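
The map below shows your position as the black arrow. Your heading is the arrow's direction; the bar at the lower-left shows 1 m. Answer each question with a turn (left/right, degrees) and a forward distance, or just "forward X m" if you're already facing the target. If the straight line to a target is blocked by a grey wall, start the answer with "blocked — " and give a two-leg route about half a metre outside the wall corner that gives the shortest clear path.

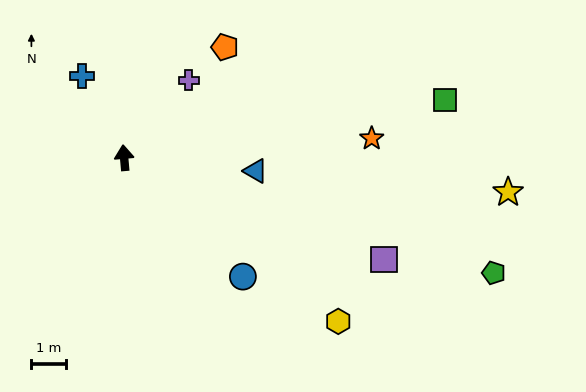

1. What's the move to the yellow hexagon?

turn right 132°, forward 7.7 m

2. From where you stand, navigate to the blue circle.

turn right 140°, forward 4.8 m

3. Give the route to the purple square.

turn right 116°, forward 8.0 m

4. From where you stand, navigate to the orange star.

turn right 91°, forward 7.1 m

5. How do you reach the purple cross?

turn right 45°, forward 2.9 m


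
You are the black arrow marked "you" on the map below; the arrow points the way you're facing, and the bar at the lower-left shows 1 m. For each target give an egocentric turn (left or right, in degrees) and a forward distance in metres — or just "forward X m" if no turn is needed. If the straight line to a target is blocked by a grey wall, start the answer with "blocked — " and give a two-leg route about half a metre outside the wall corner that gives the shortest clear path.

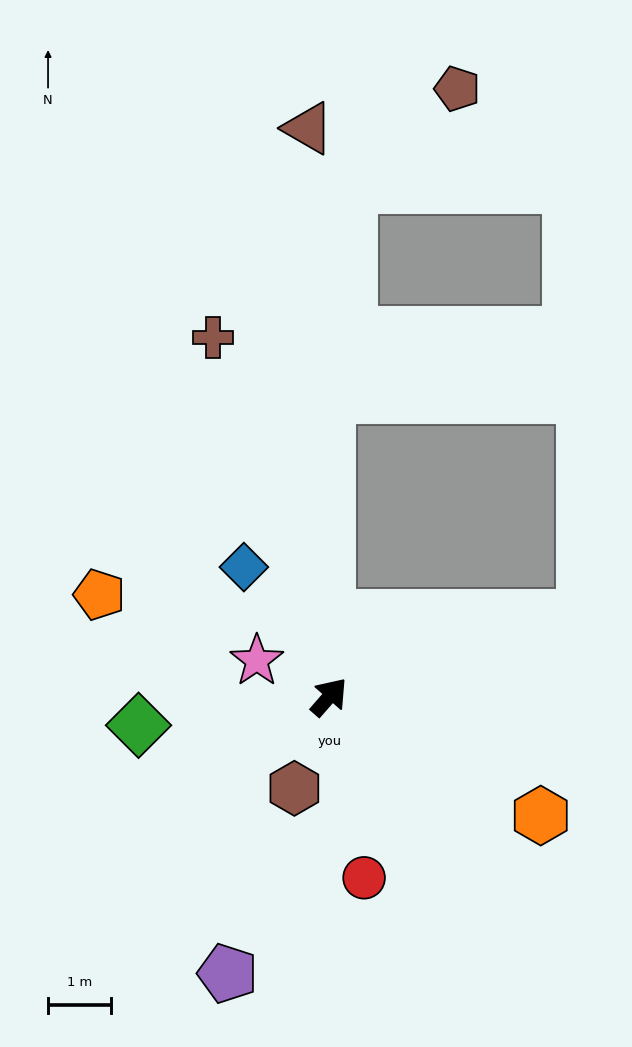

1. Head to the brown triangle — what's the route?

turn left 43°, forward 9.1 m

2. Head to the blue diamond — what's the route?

turn left 74°, forward 2.5 m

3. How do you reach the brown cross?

turn left 59°, forward 6.0 m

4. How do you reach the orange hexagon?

turn right 78°, forward 3.9 m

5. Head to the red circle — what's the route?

turn right 128°, forward 2.9 m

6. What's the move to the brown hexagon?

turn right 160°, forward 1.6 m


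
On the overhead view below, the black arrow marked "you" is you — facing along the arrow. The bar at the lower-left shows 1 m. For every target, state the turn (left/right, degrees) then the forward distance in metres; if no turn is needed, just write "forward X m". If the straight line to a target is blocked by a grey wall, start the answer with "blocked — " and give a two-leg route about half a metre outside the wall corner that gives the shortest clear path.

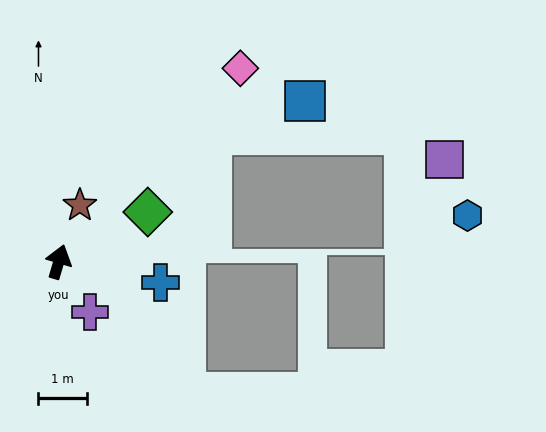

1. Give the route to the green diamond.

turn right 44°, forward 2.1 m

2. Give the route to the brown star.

turn right 4°, forward 1.2 m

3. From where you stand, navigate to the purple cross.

turn right 132°, forward 1.2 m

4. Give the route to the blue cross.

turn right 85°, forward 2.1 m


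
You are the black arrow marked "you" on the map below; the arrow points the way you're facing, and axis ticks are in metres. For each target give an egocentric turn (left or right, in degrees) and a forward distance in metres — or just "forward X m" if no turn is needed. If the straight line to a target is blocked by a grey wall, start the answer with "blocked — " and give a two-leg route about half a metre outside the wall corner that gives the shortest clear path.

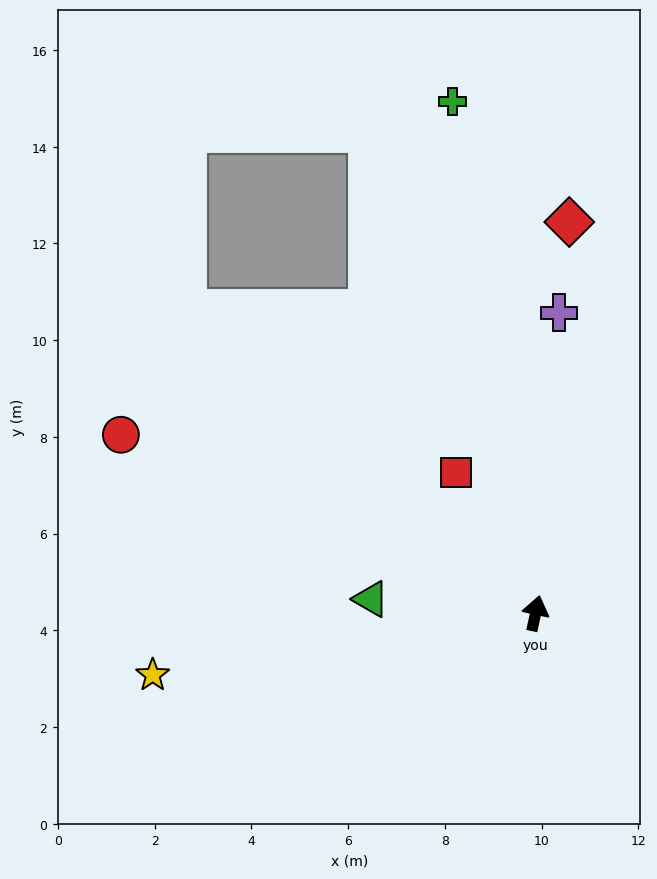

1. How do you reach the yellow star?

turn left 111°, forward 8.0 m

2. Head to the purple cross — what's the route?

turn left 8°, forward 6.2 m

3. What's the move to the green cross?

turn left 22°, forward 10.7 m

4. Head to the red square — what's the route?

turn left 42°, forward 3.3 m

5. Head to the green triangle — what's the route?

turn left 97°, forward 3.4 m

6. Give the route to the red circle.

turn left 79°, forward 9.3 m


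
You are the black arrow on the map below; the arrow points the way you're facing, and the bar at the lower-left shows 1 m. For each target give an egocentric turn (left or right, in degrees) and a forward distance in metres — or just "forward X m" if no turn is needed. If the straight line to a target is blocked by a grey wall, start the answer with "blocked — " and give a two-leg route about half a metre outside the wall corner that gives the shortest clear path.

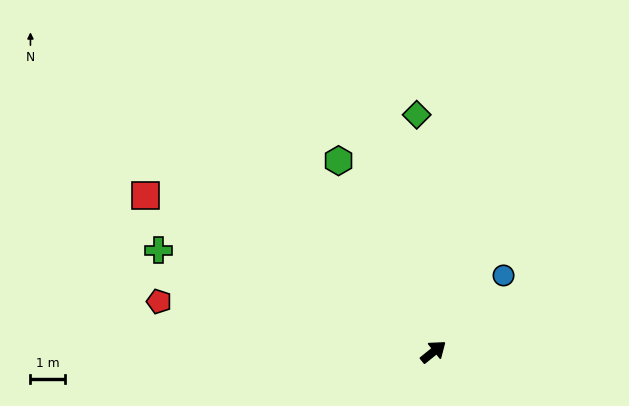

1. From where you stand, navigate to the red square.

turn left 113°, forward 9.5 m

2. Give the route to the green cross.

turn left 121°, forward 8.5 m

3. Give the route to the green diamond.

turn left 55°, forward 6.9 m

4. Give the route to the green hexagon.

turn left 77°, forward 6.2 m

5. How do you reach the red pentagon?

turn left 131°, forward 8.1 m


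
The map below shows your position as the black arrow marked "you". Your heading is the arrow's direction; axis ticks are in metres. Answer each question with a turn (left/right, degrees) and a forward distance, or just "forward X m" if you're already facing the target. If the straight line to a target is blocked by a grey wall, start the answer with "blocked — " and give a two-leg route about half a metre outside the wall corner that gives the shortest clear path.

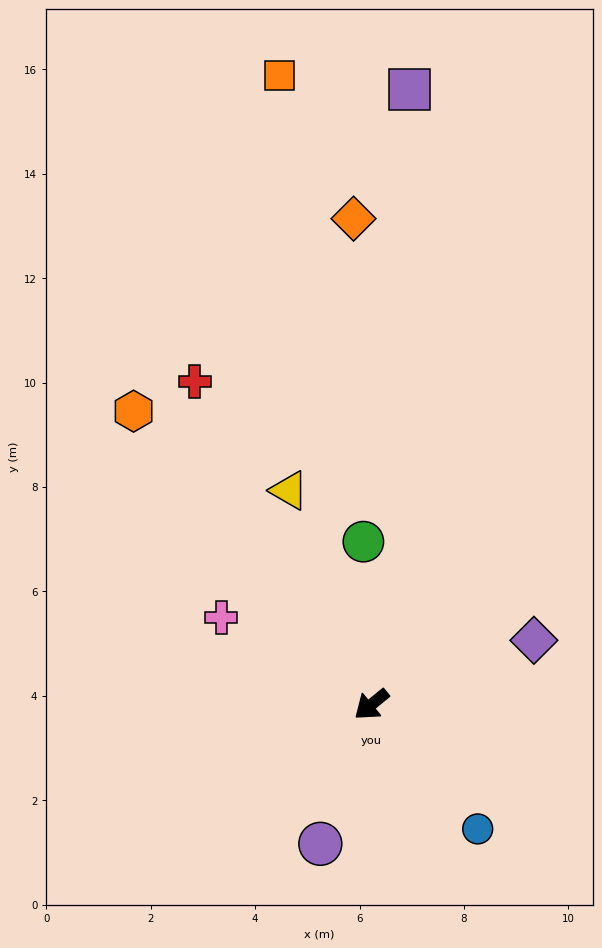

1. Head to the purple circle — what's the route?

turn left 31°, forward 2.8 m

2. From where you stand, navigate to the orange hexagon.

turn right 90°, forward 7.2 m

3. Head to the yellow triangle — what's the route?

turn right 108°, forward 4.4 m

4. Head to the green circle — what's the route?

turn right 127°, forward 3.1 m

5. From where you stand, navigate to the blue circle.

turn left 91°, forward 3.1 m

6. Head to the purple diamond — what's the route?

turn left 162°, forward 3.3 m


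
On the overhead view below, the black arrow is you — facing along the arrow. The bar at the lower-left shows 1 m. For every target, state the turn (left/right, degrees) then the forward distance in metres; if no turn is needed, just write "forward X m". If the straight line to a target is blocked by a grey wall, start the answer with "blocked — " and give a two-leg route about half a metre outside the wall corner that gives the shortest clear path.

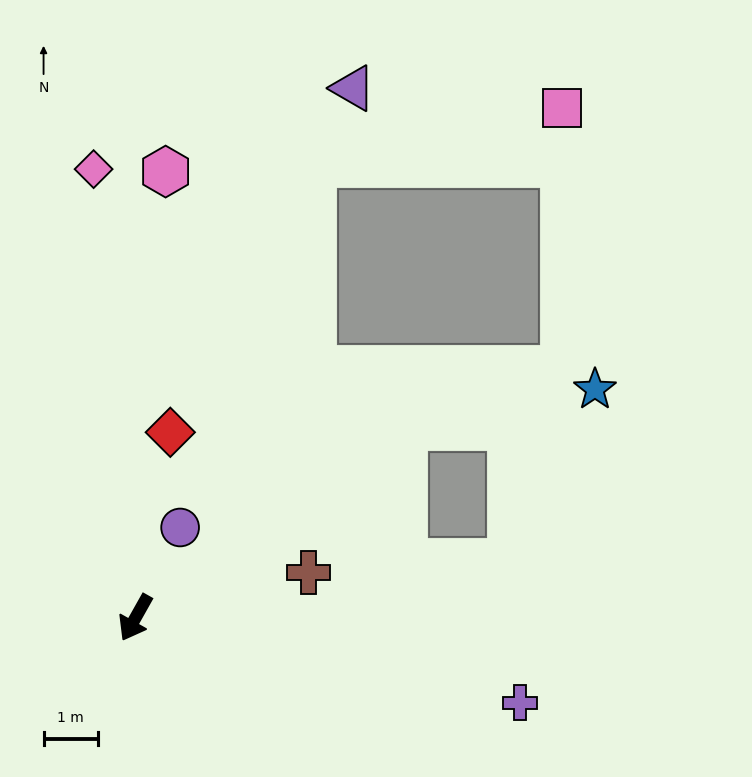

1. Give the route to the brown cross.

turn left 134°, forward 3.3 m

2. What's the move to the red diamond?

turn right 161°, forward 3.5 m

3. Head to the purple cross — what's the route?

turn left 107°, forward 7.3 m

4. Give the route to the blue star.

blocked — turn left 155°, forward 6.1 m, then turn right 24°, forward 3.6 m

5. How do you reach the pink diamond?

turn right 145°, forward 8.3 m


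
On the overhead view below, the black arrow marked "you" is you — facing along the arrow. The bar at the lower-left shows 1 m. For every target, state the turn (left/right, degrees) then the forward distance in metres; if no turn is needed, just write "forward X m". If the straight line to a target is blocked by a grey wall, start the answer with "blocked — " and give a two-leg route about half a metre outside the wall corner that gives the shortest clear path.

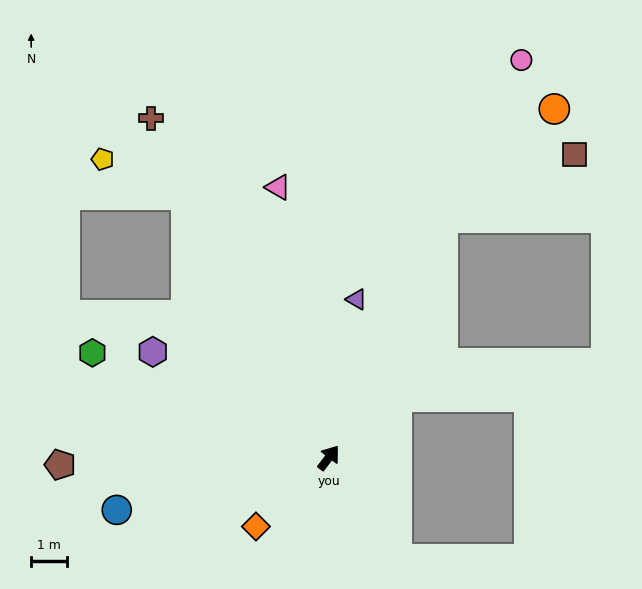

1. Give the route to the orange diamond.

turn left 171°, forward 2.8 m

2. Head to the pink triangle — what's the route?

turn left 48°, forward 7.8 m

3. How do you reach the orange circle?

blocked — turn left 12°, forward 7.5 m, then turn right 20°, forward 4.4 m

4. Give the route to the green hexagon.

turn left 103°, forward 7.3 m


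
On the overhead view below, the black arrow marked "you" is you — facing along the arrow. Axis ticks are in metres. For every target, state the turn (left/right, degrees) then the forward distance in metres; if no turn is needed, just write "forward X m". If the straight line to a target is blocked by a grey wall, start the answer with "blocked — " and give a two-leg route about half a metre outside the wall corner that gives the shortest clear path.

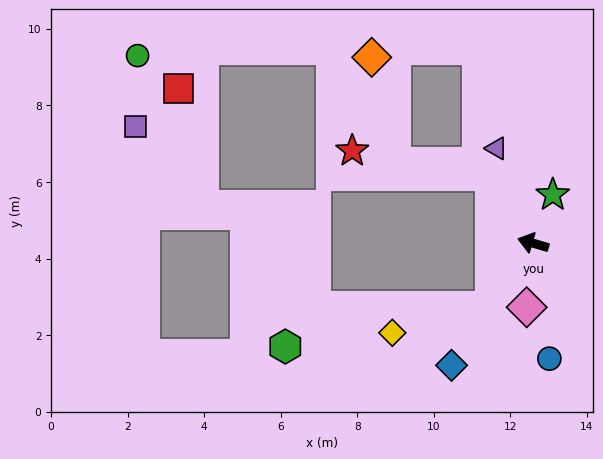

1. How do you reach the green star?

turn right 96°, forward 1.4 m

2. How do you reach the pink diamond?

turn left 100°, forward 1.7 m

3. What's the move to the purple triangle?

turn right 53°, forward 2.7 m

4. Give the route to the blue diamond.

turn left 72°, forward 3.8 m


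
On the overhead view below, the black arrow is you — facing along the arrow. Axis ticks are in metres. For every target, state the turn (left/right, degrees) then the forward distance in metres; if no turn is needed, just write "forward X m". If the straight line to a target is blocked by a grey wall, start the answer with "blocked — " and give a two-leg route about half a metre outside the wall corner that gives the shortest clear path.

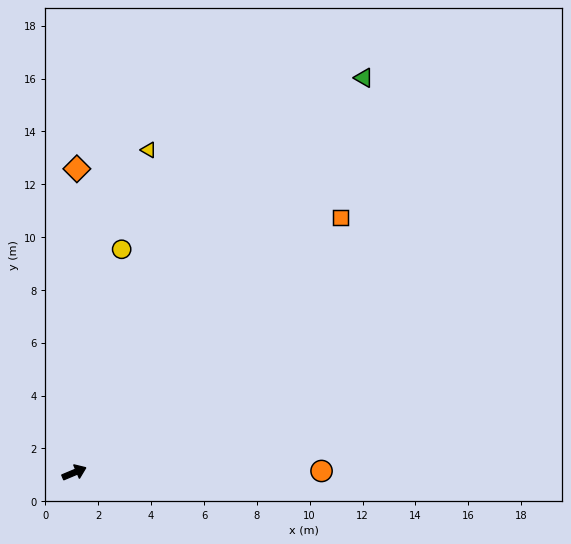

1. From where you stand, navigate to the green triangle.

turn left 31°, forward 18.5 m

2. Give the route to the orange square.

turn left 21°, forward 13.9 m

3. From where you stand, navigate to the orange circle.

turn right 22°, forward 9.4 m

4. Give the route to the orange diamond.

turn left 67°, forward 11.5 m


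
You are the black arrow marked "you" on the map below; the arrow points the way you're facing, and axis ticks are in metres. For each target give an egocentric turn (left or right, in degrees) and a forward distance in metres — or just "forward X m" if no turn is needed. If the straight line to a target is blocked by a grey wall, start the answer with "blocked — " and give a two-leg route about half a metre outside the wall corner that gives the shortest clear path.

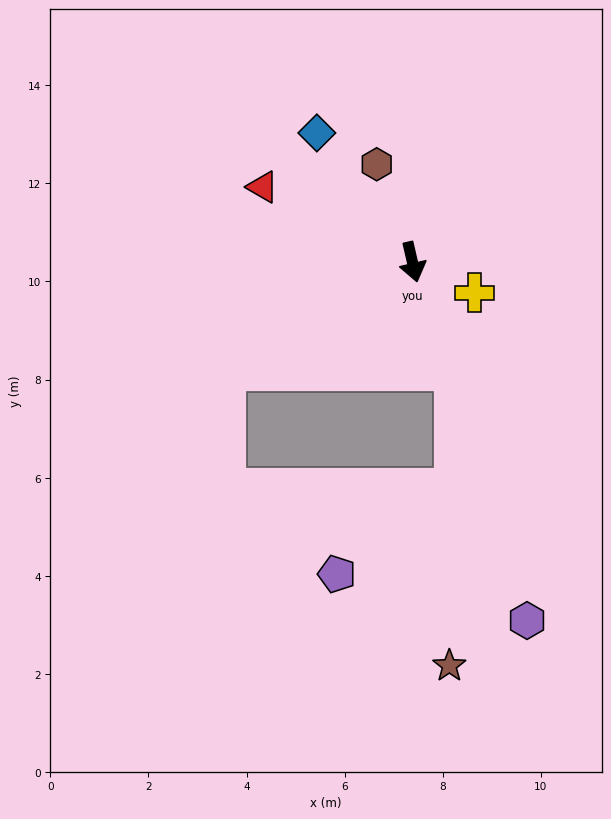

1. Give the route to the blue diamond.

turn right 157°, forward 3.3 m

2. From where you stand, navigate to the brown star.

blocked — turn left 9°, forward 2.4 m, then turn right 23°, forward 6.0 m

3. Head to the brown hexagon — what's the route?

turn right 173°, forward 2.1 m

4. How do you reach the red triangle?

turn right 130°, forward 3.4 m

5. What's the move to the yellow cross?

turn left 51°, forward 1.4 m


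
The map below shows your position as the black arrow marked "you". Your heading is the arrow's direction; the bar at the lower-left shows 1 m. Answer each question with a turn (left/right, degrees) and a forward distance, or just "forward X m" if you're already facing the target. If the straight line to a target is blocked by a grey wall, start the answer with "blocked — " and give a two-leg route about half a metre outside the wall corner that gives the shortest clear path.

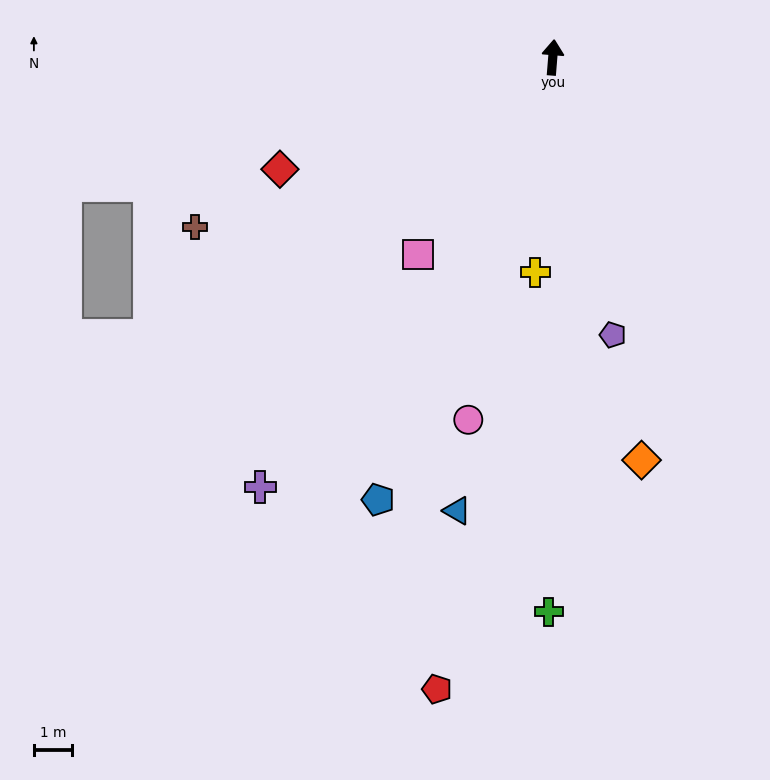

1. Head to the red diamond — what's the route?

turn left 117°, forward 7.7 m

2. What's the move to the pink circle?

turn left 171°, forward 9.7 m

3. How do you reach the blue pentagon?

turn left 163°, forward 12.4 m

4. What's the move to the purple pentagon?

turn right 163°, forward 7.4 m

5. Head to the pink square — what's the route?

turn left 150°, forward 6.2 m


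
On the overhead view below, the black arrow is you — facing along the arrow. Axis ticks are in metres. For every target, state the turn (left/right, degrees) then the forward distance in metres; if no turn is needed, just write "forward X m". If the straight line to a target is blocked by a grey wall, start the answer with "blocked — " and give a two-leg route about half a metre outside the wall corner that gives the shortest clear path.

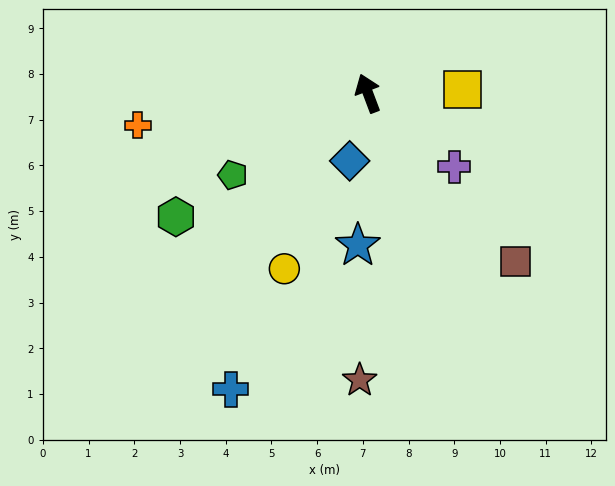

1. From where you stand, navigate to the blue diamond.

turn left 144°, forward 1.5 m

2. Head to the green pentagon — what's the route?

turn left 100°, forward 3.5 m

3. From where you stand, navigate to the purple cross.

turn right 151°, forward 2.5 m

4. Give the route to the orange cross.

turn left 77°, forward 5.1 m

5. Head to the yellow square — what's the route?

turn right 108°, forward 2.1 m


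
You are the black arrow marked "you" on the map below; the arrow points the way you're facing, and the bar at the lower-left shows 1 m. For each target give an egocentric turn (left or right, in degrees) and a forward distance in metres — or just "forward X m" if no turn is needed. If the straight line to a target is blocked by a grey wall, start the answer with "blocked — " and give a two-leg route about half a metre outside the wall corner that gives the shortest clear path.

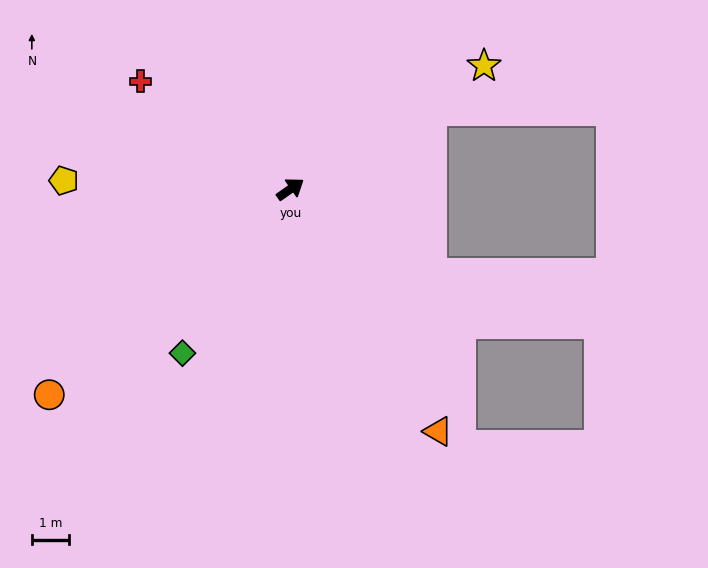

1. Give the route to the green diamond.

turn right 158°, forward 5.3 m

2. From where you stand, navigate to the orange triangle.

turn right 94°, forward 7.7 m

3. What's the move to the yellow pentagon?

turn left 143°, forward 6.2 m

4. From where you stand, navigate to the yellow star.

turn right 3°, forward 6.2 m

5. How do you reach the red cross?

turn left 109°, forward 5.0 m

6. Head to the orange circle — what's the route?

turn right 175°, forward 8.6 m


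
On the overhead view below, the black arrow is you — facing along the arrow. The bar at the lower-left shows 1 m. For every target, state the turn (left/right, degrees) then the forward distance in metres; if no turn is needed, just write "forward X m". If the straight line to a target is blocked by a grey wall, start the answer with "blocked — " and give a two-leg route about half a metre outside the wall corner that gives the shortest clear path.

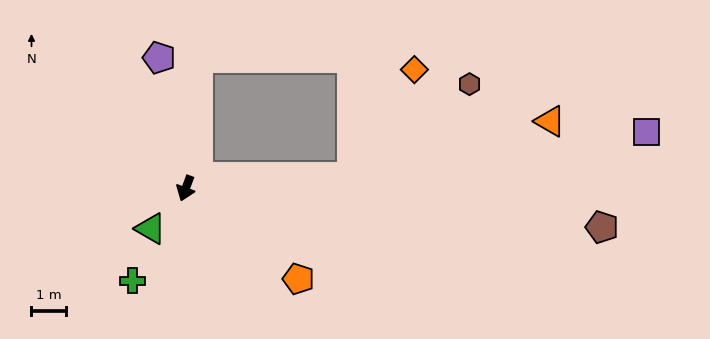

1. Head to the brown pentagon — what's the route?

turn left 105°, forward 12.0 m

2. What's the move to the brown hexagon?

blocked — turn left 114°, forward 4.8 m, then turn left 35°, forward 4.3 m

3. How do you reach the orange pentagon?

turn left 72°, forward 4.1 m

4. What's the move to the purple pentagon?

turn right 148°, forward 3.8 m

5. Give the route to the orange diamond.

blocked — turn left 114°, forward 4.8 m, then turn left 56°, forward 3.6 m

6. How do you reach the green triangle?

turn right 21°, forward 1.5 m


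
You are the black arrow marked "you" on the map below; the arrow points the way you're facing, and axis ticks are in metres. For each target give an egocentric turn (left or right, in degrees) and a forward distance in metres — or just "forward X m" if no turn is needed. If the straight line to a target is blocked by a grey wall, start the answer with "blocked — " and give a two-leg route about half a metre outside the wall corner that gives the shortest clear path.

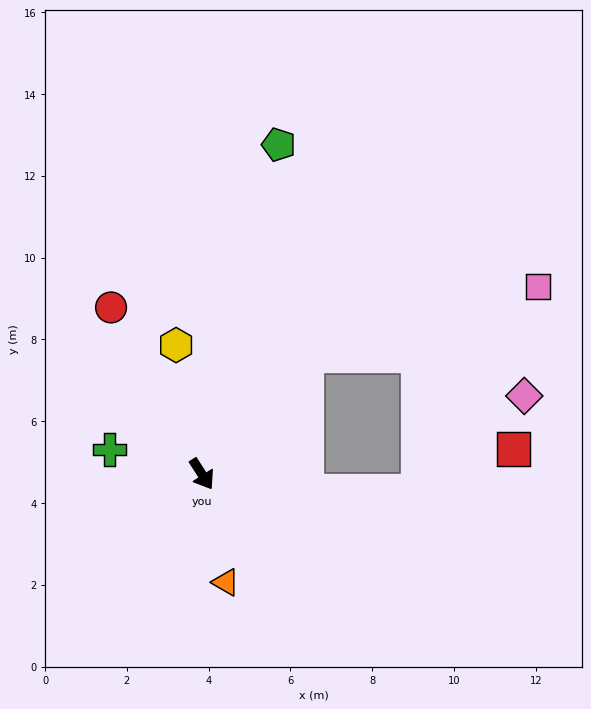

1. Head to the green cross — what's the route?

turn right 138°, forward 2.3 m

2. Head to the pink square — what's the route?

blocked — turn left 106°, forward 3.9 m, then turn right 32°, forward 5.9 m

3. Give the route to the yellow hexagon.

turn left 159°, forward 3.2 m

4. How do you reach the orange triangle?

turn right 20°, forward 2.7 m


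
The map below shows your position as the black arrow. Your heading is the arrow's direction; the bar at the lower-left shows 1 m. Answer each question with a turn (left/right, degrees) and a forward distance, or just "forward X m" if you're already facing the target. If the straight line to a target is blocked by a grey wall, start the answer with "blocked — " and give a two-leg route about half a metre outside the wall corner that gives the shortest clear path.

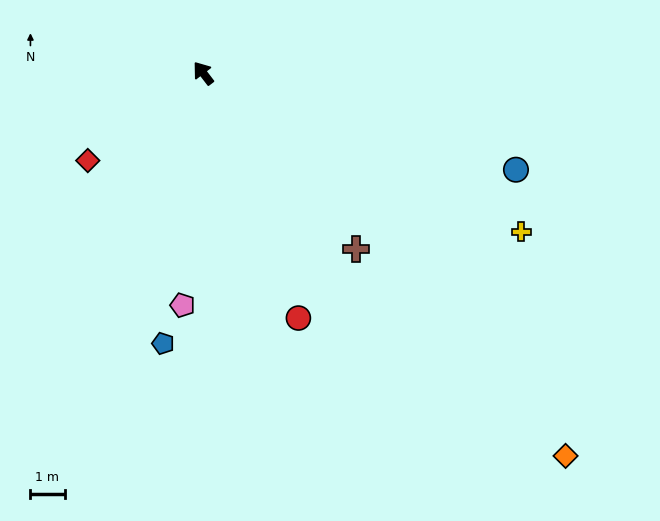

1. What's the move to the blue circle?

turn right 145°, forward 9.6 m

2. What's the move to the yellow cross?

turn right 154°, forward 10.4 m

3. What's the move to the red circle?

turn left 164°, forward 7.7 m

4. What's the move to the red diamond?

turn left 90°, forward 4.2 m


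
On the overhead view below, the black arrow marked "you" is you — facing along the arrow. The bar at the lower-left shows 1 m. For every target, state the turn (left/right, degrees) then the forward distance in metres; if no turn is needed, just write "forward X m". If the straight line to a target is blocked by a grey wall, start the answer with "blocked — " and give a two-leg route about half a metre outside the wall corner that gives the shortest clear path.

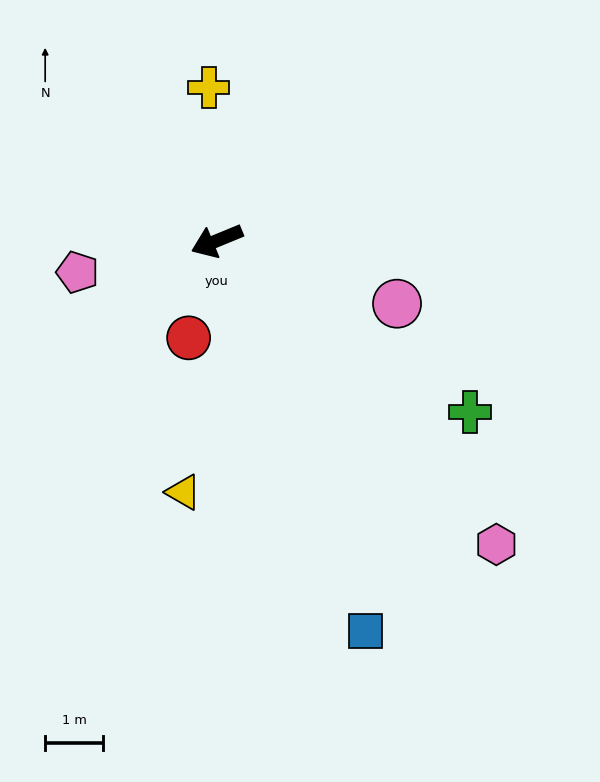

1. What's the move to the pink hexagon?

turn left 110°, forward 7.1 m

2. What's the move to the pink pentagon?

turn right 10°, forward 2.5 m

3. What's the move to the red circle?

turn left 51°, forward 1.7 m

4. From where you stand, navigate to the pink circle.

turn left 138°, forward 3.3 m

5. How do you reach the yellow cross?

turn right 109°, forward 2.6 m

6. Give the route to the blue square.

turn left 88°, forward 7.2 m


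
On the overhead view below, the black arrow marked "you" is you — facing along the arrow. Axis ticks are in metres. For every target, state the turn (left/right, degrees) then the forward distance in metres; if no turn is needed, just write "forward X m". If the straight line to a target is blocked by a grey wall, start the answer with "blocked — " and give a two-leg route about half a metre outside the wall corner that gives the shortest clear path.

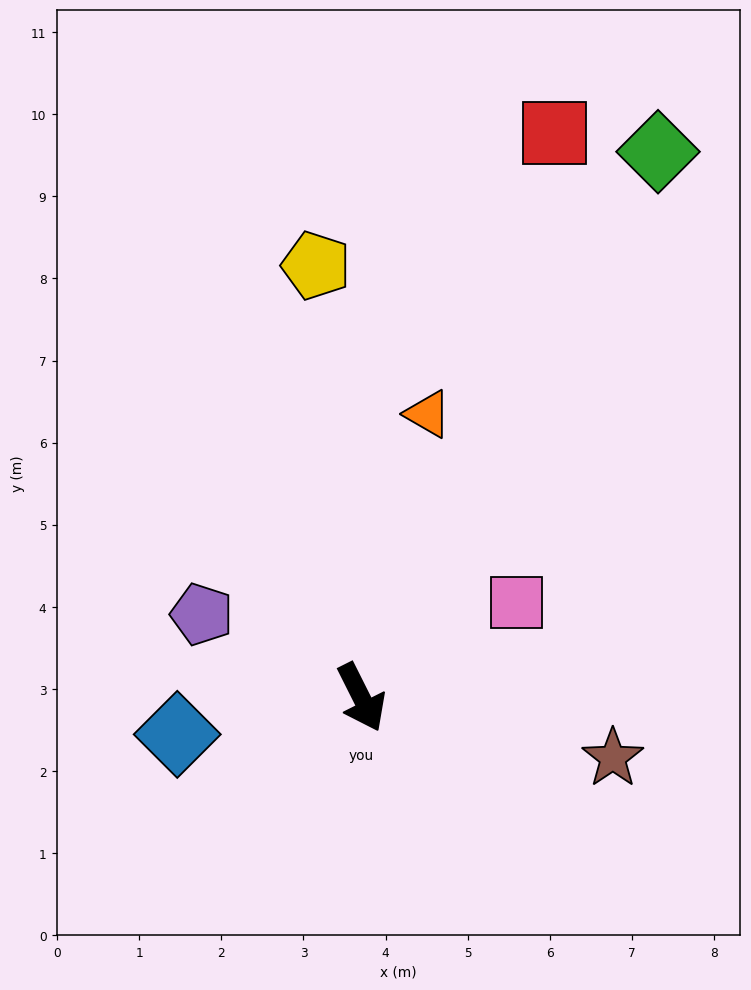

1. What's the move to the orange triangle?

turn left 140°, forward 3.5 m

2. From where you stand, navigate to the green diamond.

turn left 125°, forward 7.6 m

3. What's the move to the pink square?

turn left 95°, forward 2.2 m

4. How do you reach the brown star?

turn left 50°, forward 3.1 m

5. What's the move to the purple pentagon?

turn right 144°, forward 2.2 m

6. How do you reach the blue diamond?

turn right 105°, forward 2.3 m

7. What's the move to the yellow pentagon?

turn left 159°, forward 5.3 m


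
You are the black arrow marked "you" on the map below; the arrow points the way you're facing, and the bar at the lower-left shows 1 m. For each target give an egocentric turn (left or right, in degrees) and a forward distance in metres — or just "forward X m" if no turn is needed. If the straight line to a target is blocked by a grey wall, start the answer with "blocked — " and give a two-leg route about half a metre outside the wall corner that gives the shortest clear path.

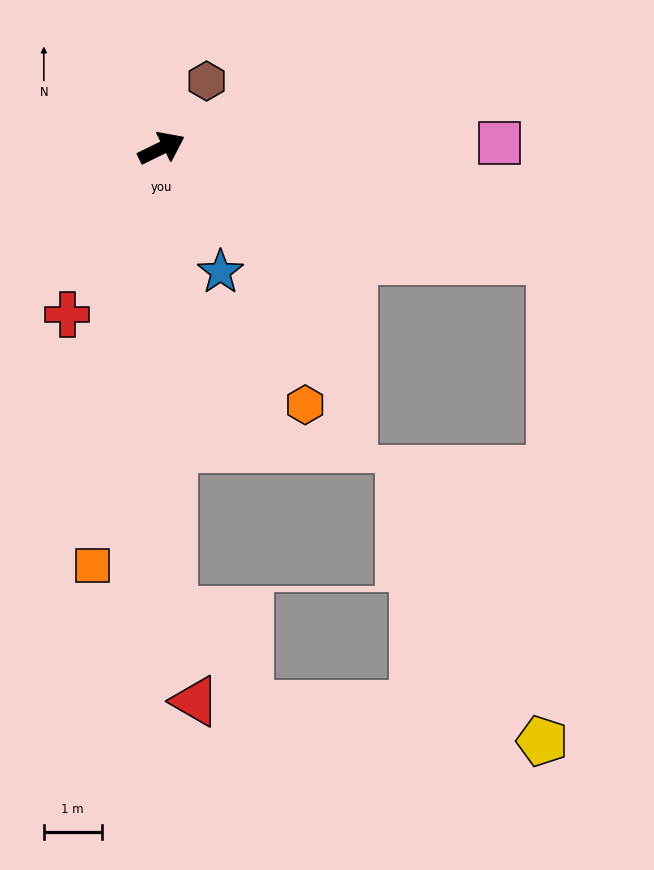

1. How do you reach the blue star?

turn right 91°, forward 2.4 m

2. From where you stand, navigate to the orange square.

turn right 125°, forward 7.3 m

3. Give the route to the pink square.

turn right 25°, forward 5.9 m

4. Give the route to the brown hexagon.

turn left 30°, forward 1.4 m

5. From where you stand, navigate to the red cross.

turn right 146°, forward 3.3 m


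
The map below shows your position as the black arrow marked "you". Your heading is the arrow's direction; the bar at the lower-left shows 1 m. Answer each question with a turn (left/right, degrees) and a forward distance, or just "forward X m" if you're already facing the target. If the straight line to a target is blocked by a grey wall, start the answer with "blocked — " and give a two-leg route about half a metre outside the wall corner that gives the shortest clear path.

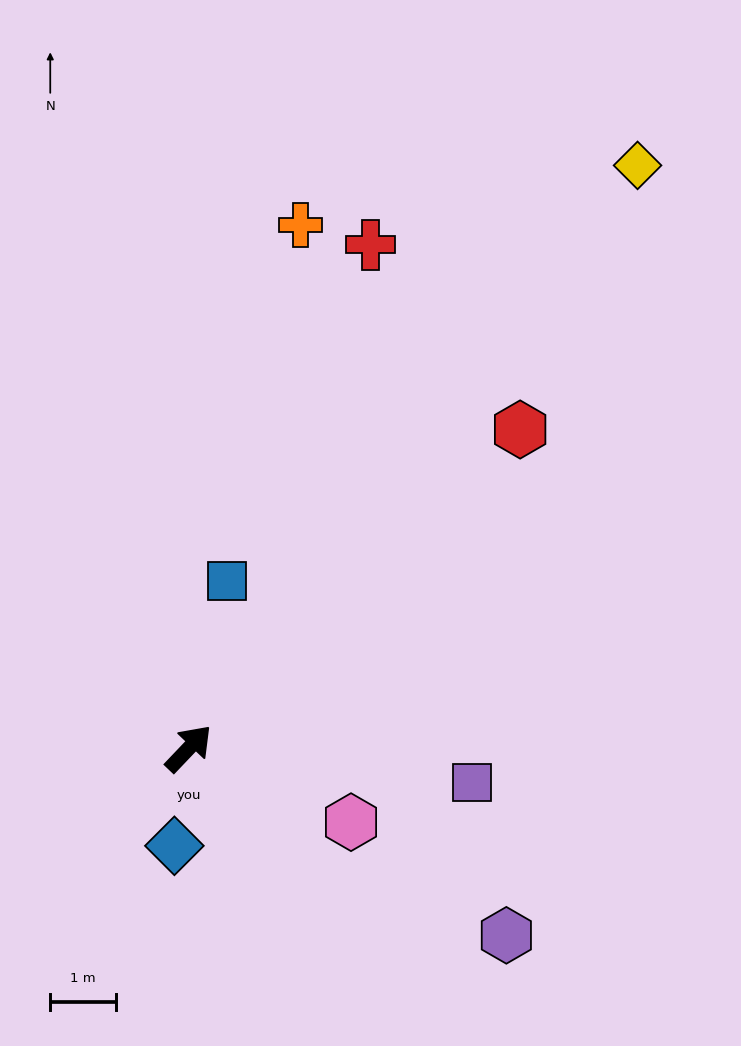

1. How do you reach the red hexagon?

turn right 3°, forward 7.0 m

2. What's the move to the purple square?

turn right 53°, forward 4.3 m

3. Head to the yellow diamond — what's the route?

turn left 6°, forward 11.1 m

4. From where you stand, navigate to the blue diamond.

turn right 145°, forward 1.5 m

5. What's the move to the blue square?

turn left 31°, forward 2.6 m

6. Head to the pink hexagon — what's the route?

turn right 71°, forward 2.7 m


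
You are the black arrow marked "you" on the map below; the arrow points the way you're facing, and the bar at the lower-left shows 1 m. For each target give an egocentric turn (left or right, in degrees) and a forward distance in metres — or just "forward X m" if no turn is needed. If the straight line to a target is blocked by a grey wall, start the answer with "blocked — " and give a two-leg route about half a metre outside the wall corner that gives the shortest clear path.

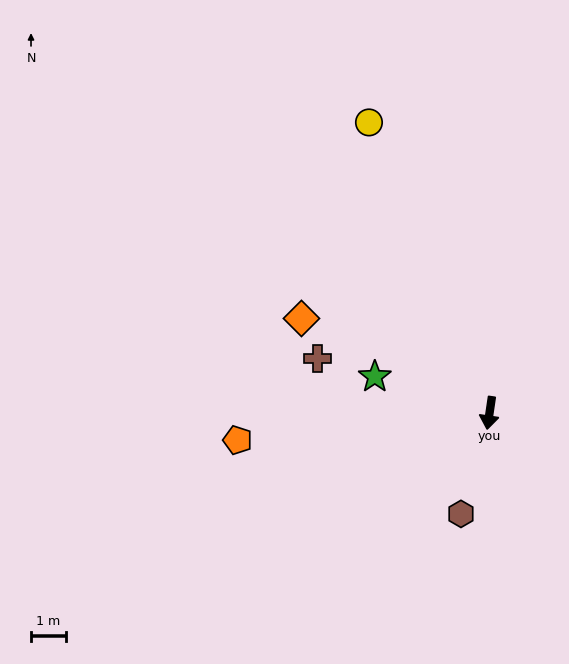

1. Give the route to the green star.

turn right 99°, forward 3.5 m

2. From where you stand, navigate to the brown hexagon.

turn right 7°, forward 3.0 m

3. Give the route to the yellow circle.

turn right 149°, forward 9.0 m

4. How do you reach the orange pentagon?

turn right 75°, forward 7.3 m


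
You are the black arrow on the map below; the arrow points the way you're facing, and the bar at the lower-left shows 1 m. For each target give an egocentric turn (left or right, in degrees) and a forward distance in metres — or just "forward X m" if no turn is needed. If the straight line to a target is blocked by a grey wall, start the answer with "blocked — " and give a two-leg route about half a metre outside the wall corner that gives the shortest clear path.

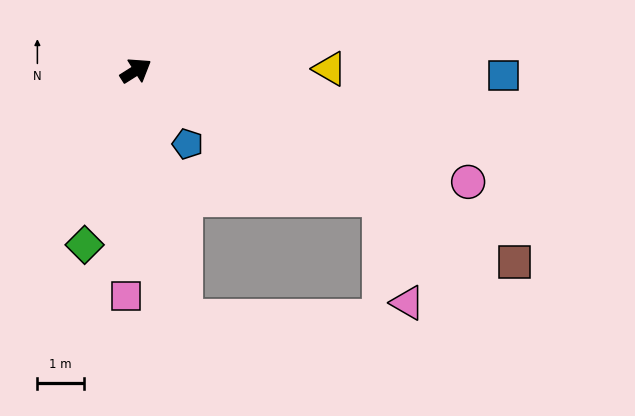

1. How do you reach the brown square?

turn right 59°, forward 9.1 m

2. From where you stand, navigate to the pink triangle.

blocked — turn right 59°, forward 5.9 m, then turn right 50°, forward 2.3 m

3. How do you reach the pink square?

turn right 125°, forward 4.8 m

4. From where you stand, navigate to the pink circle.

turn right 51°, forward 7.5 m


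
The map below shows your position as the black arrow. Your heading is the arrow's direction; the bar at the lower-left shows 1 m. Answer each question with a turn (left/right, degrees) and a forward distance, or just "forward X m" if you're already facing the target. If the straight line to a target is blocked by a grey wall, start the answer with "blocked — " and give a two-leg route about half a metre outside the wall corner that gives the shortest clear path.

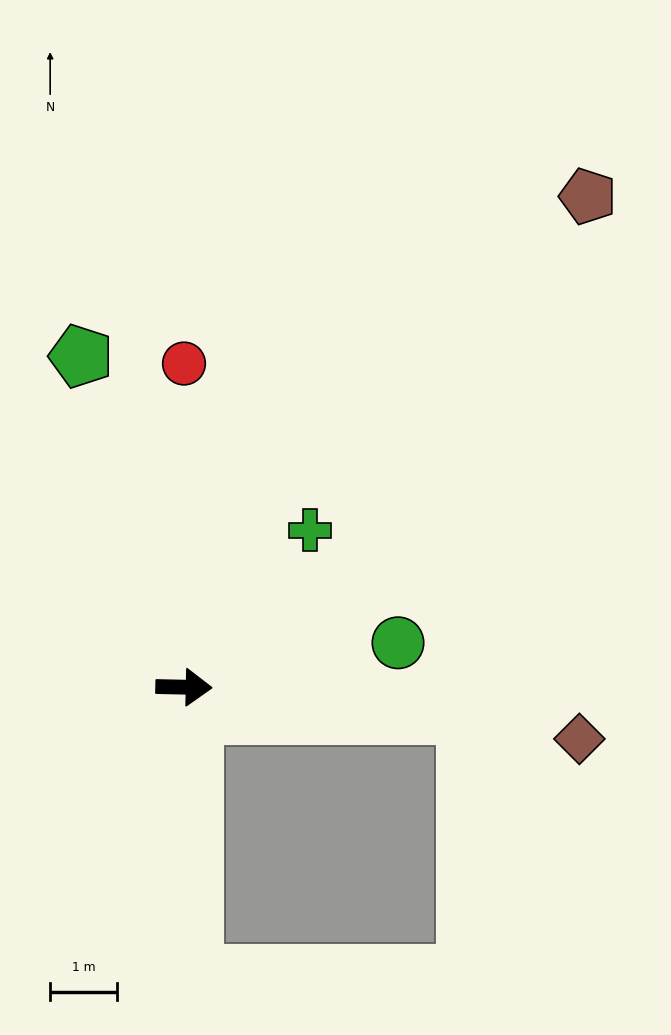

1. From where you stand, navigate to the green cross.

turn left 52°, forward 3.0 m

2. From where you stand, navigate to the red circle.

turn left 91°, forward 4.8 m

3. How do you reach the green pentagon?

turn left 109°, forward 5.2 m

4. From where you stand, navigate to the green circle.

turn left 13°, forward 3.3 m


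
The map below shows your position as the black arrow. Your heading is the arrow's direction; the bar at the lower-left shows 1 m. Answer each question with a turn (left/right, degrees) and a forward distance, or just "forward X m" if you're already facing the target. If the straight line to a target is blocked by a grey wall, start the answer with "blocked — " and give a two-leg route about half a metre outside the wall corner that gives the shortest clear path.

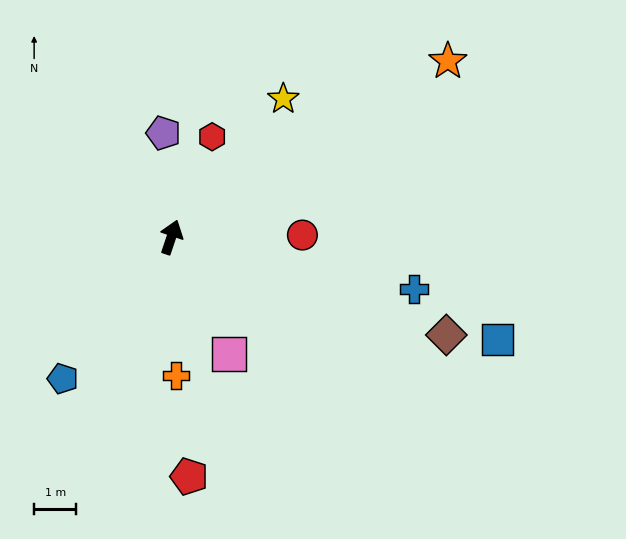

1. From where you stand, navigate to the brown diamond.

turn right 91°, forward 6.9 m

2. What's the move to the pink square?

turn right 135°, forward 3.1 m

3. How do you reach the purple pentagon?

turn left 23°, forward 2.5 m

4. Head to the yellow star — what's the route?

turn right 20°, forward 4.2 m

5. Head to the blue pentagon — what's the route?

turn left 161°, forward 4.2 m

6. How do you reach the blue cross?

turn right 83°, forward 5.9 m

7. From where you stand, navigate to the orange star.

turn right 39°, forward 7.8 m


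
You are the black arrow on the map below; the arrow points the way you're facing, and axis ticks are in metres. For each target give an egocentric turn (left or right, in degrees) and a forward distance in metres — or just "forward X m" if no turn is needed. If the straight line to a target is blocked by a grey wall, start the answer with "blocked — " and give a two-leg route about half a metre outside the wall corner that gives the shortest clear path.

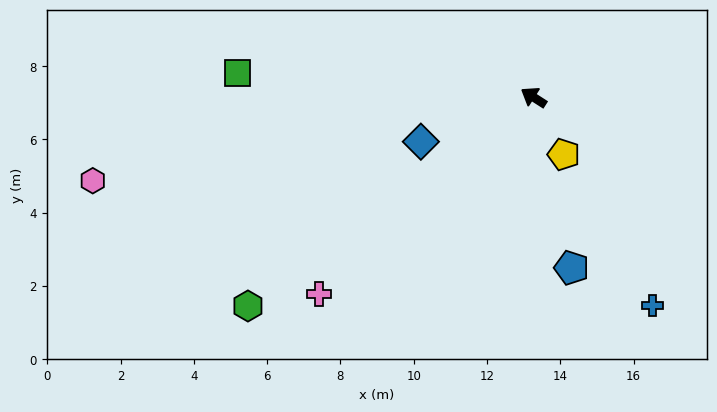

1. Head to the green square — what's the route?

turn left 28°, forward 8.1 m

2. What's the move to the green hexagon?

turn left 69°, forward 9.7 m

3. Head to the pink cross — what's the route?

turn left 75°, forward 7.9 m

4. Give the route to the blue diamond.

turn left 54°, forward 3.3 m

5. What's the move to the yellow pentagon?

turn left 150°, forward 1.8 m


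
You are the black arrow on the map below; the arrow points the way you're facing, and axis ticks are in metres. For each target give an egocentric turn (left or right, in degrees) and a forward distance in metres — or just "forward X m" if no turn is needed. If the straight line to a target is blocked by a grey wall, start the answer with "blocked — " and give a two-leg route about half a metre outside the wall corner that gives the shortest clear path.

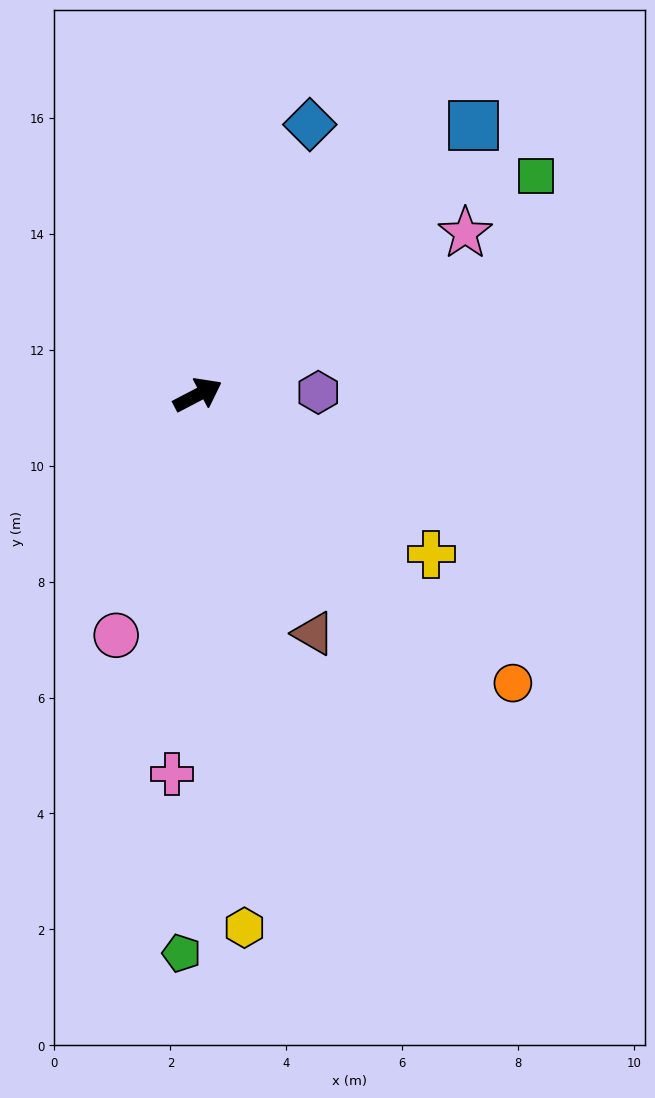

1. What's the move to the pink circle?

turn right 136°, forward 4.4 m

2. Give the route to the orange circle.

turn right 70°, forward 7.4 m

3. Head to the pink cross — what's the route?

turn right 121°, forward 6.6 m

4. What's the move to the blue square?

turn left 17°, forward 6.6 m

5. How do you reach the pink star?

turn left 4°, forward 5.4 m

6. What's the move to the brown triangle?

turn right 92°, forward 4.6 m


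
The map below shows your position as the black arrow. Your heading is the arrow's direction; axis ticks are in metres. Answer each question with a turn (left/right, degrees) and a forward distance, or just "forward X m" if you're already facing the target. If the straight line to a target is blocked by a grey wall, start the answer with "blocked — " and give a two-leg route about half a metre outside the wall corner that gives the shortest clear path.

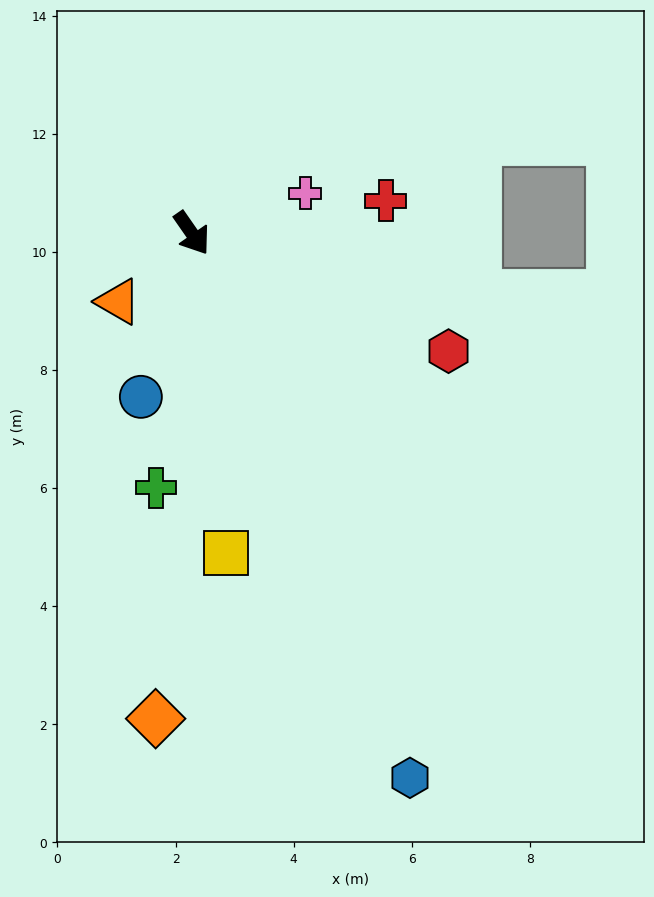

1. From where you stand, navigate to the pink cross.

turn left 75°, forward 2.0 m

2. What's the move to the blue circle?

turn right 52°, forward 2.9 m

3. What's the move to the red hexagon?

turn left 31°, forward 4.8 m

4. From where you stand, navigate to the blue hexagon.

turn right 13°, forward 9.9 m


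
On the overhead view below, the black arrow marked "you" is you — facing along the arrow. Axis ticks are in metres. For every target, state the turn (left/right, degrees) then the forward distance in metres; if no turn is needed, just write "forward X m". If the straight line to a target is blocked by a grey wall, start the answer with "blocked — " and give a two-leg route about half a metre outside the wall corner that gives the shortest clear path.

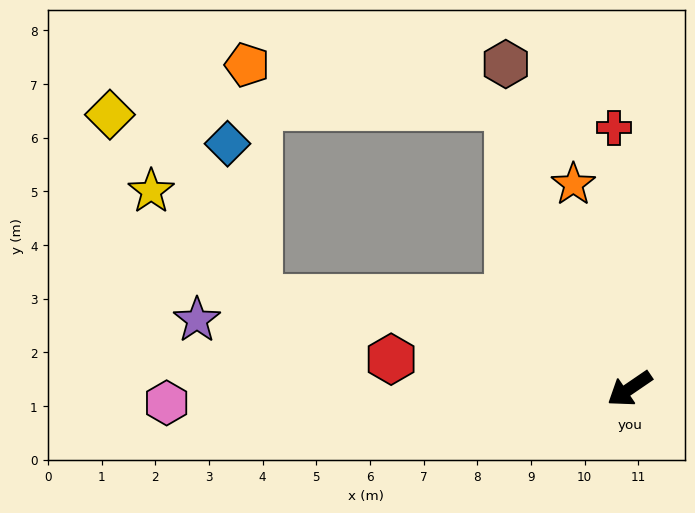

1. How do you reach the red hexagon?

turn right 41°, forward 4.5 m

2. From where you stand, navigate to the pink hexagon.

turn right 33°, forward 8.6 m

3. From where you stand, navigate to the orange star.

turn right 109°, forward 4.0 m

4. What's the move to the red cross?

turn right 121°, forward 4.9 m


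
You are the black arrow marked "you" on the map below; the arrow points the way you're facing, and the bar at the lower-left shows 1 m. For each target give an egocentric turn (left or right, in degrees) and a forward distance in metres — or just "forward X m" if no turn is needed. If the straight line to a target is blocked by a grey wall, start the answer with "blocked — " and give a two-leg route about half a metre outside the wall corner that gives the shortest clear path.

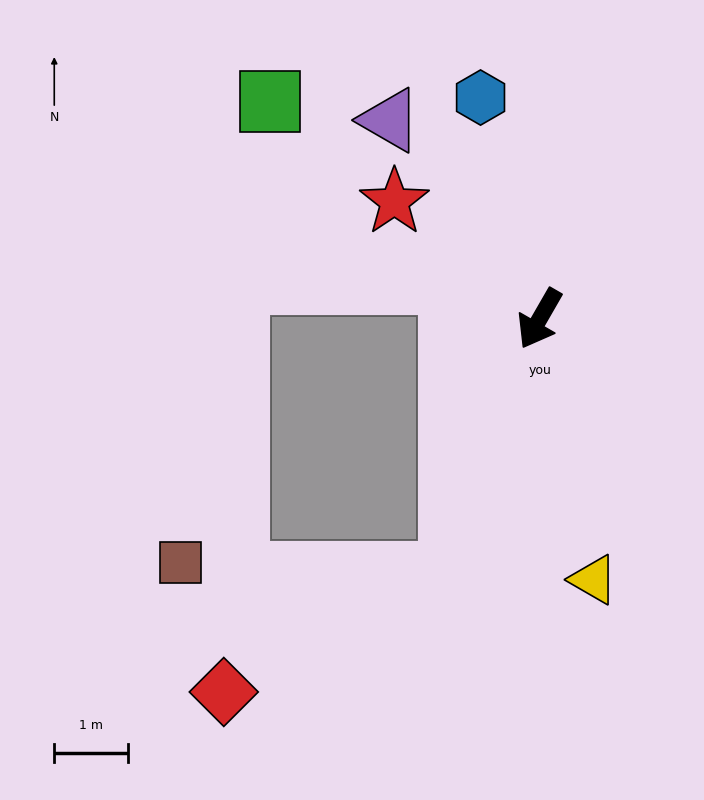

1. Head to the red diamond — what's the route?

blocked — turn left 11°, forward 3.7 m, then turn right 43°, forward 3.5 m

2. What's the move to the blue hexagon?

turn right 135°, forward 3.1 m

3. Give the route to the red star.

turn right 99°, forward 2.5 m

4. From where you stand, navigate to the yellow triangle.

turn left 42°, forward 3.6 m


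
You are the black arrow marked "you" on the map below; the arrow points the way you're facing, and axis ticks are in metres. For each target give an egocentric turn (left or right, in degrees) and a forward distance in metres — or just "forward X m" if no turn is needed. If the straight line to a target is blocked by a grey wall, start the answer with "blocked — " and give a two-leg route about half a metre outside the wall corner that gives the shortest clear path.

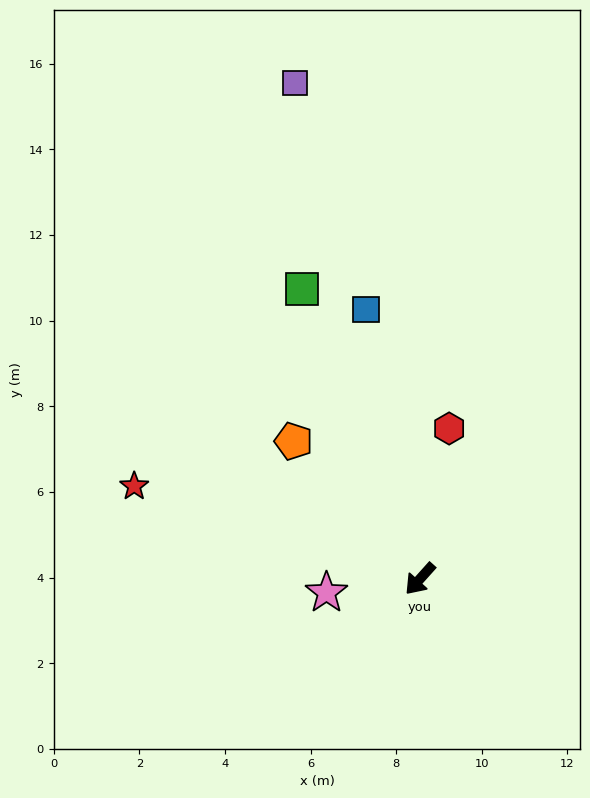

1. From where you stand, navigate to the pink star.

turn right 40°, forward 2.2 m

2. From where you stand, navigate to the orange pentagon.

turn right 96°, forward 4.4 m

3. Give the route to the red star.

turn right 66°, forward 7.0 m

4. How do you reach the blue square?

turn right 127°, forward 6.4 m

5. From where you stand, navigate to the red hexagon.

turn right 149°, forward 3.6 m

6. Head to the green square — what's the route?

turn right 116°, forward 7.3 m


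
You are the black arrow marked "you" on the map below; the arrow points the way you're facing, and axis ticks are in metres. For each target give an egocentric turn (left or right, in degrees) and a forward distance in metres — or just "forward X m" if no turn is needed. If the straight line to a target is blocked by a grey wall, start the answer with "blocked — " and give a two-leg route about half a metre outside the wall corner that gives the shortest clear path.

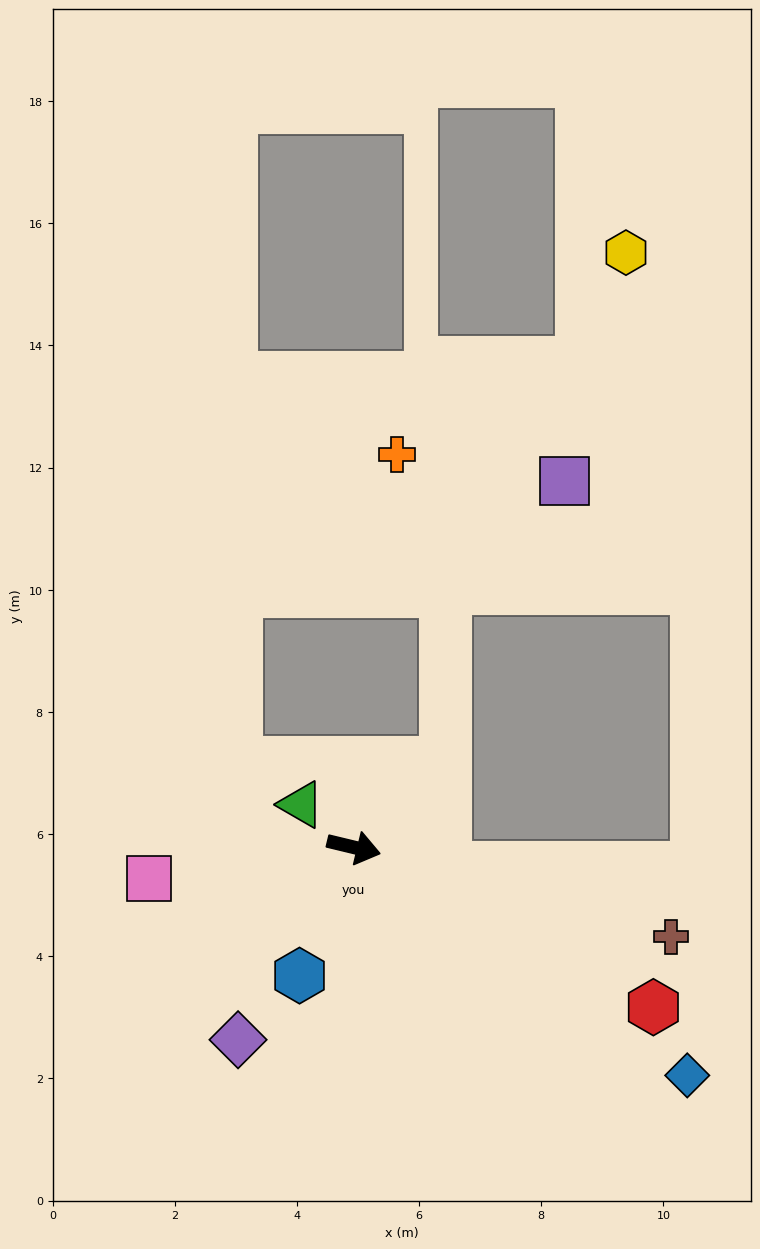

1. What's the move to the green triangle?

turn left 155°, forward 1.1 m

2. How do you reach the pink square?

turn right 158°, forward 3.4 m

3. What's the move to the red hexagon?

turn right 15°, forward 5.6 m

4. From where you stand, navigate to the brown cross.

turn right 2°, forward 5.4 m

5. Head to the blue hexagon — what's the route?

turn right 99°, forward 2.3 m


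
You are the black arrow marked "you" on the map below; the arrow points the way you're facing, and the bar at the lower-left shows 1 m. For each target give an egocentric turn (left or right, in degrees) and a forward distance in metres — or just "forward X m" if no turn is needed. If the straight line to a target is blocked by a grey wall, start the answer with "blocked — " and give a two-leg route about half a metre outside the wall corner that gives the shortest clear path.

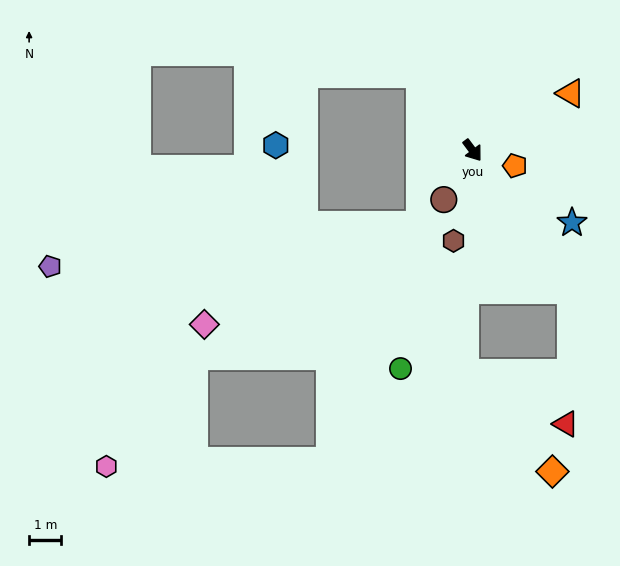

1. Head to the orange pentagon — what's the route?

turn left 33°, forward 1.4 m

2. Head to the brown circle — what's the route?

turn right 67°, forward 1.8 m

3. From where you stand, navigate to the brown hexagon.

turn right 49°, forward 2.9 m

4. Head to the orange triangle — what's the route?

turn left 83°, forward 3.5 m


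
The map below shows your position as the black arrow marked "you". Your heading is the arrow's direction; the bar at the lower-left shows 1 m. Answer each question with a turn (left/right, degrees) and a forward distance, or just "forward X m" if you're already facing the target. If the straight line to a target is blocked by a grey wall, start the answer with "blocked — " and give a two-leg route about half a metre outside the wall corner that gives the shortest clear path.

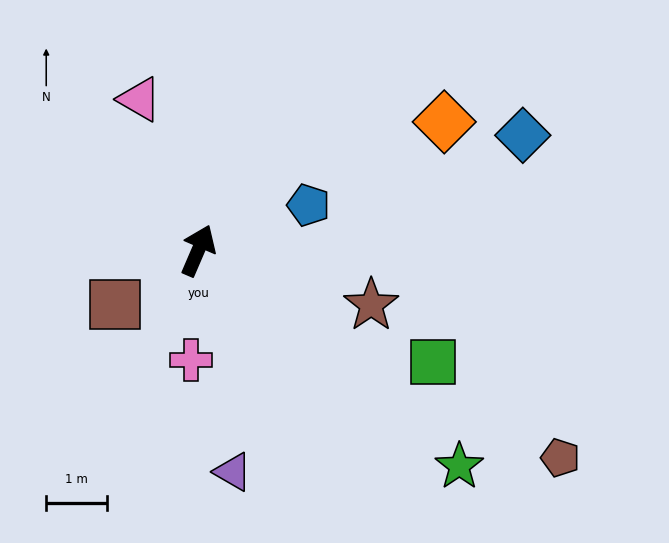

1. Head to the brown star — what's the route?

turn right 84°, forward 3.0 m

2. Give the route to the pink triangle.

turn left 44°, forward 2.6 m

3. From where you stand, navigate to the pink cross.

turn right 161°, forward 1.8 m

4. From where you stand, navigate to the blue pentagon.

turn right 44°, forward 1.9 m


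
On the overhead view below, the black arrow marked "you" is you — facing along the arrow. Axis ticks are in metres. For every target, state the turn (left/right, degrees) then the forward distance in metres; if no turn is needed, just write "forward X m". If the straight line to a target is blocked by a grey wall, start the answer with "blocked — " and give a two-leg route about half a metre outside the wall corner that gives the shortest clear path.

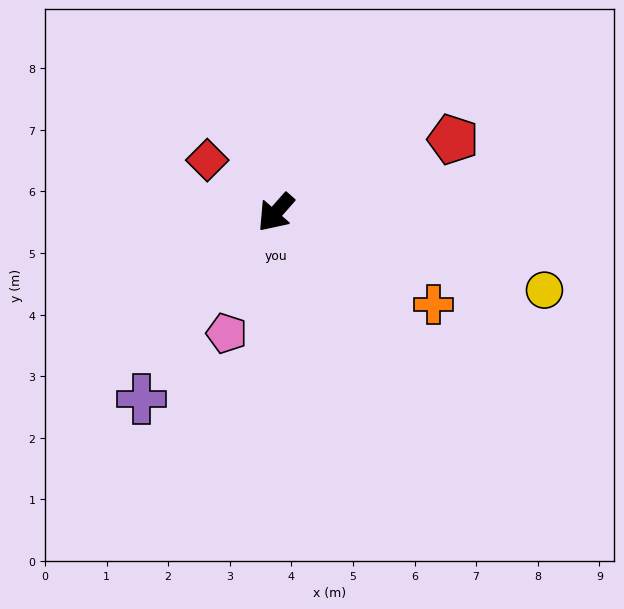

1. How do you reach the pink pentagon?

turn left 19°, forward 2.1 m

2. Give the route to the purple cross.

turn left 6°, forward 3.7 m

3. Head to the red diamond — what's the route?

turn right 86°, forward 1.4 m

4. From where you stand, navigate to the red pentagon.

turn left 154°, forward 3.1 m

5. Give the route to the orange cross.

turn left 101°, forward 3.0 m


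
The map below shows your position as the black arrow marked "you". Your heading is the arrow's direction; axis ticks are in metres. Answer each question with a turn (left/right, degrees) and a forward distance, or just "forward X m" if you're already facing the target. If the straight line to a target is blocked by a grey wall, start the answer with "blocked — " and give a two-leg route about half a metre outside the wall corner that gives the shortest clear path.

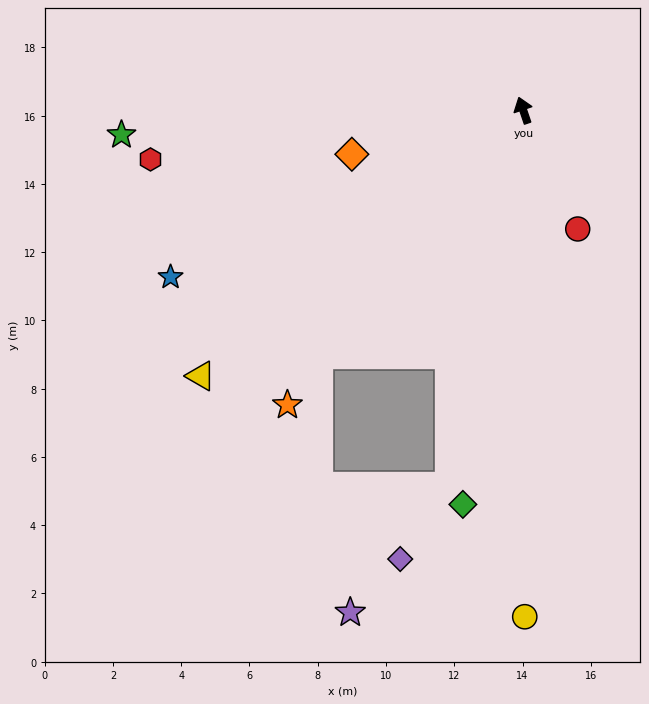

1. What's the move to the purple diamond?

blocked — turn left 150°, forward 11.2 m, then turn right 23°, forward 2.6 m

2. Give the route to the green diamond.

turn left 153°, forward 11.7 m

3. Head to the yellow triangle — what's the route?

turn left 111°, forward 12.2 m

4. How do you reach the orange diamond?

turn left 86°, forward 5.2 m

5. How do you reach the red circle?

turn right 174°, forward 3.8 m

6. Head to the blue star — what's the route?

turn left 97°, forward 11.4 m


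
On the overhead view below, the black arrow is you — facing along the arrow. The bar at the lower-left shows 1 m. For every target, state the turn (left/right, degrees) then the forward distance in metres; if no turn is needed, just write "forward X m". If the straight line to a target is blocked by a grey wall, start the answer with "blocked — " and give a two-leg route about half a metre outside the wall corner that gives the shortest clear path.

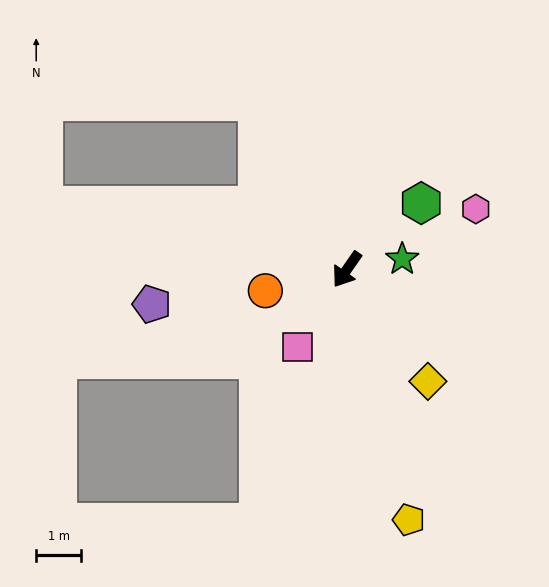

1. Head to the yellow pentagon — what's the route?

turn left 49°, forward 5.7 m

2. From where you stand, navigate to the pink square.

turn left 2°, forward 2.0 m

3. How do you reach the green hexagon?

turn left 167°, forward 2.2 m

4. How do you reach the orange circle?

turn right 41°, forward 1.9 m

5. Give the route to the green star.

turn left 136°, forward 1.3 m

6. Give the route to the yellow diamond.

turn left 71°, forward 3.1 m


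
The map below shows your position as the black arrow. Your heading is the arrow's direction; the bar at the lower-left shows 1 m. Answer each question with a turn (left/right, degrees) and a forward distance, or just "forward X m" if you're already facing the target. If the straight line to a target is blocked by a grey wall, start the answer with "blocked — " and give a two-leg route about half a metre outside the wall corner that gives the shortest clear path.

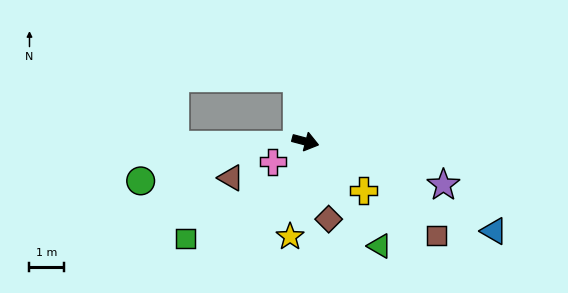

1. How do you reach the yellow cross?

turn right 25°, forward 2.2 m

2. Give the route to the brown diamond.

turn right 59°, forward 2.4 m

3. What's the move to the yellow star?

turn right 84°, forward 2.8 m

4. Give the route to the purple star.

turn right 3°, forward 4.2 m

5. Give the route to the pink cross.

turn right 133°, forward 1.1 m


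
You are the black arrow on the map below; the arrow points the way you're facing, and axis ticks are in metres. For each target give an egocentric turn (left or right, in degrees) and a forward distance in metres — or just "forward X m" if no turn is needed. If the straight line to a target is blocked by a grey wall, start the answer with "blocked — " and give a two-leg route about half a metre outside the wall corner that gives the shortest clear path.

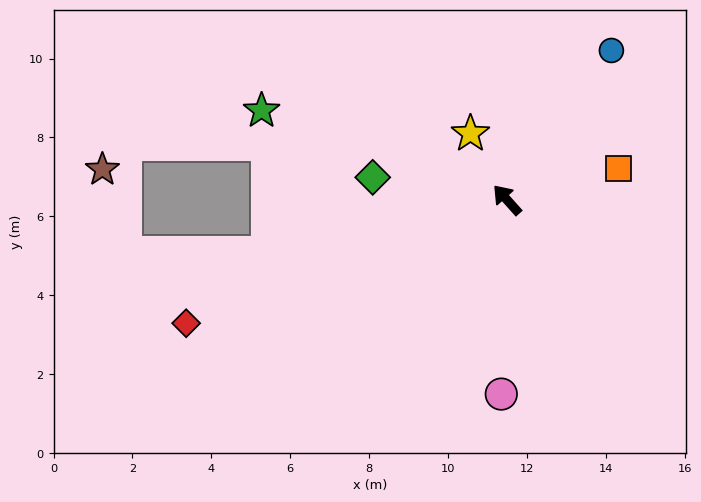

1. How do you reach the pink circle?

turn left 137°, forward 4.9 m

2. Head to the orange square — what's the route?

turn right 116°, forward 2.9 m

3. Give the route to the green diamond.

turn left 39°, forward 3.5 m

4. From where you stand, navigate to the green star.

turn left 28°, forward 6.6 m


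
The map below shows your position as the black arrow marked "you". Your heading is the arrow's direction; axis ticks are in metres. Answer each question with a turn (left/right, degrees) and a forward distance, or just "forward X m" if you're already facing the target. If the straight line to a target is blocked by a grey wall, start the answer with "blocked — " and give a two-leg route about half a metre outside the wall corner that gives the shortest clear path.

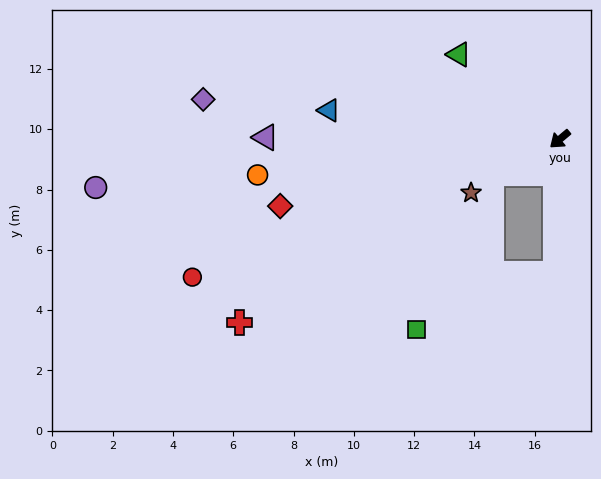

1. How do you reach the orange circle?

turn right 33°, forward 10.1 m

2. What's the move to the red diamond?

turn right 27°, forward 9.5 m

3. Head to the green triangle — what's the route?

turn right 80°, forward 4.4 m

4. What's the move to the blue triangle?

turn right 47°, forward 7.7 m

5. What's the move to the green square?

blocked — turn left 48°, forward 4.4 m, then turn right 66°, forward 5.0 m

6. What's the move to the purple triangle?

turn right 40°, forward 9.8 m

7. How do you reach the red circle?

turn right 19°, forward 13.0 m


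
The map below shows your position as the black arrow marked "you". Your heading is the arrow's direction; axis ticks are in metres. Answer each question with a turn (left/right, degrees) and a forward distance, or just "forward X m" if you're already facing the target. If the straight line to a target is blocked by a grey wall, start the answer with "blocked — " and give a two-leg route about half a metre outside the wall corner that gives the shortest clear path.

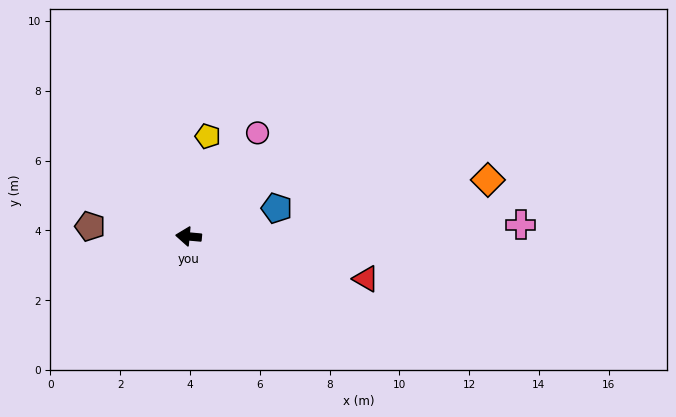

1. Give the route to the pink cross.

turn right 173°, forward 9.5 m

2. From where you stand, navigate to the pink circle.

turn right 118°, forward 3.6 m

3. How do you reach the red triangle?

turn left 172°, forward 5.2 m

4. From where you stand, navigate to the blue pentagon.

turn right 157°, forward 2.7 m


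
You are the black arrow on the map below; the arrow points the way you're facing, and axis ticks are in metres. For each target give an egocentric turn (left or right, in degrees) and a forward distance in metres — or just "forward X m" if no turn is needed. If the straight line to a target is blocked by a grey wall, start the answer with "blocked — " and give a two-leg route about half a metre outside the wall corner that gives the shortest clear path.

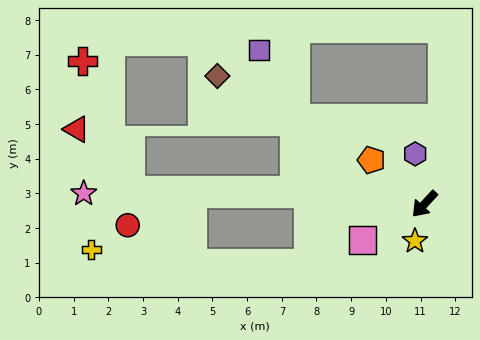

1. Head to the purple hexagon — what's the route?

turn right 127°, forward 1.5 m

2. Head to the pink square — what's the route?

turn right 17°, forward 2.1 m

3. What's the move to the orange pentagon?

turn right 87°, forward 2.0 m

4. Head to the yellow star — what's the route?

turn left 28°, forward 1.1 m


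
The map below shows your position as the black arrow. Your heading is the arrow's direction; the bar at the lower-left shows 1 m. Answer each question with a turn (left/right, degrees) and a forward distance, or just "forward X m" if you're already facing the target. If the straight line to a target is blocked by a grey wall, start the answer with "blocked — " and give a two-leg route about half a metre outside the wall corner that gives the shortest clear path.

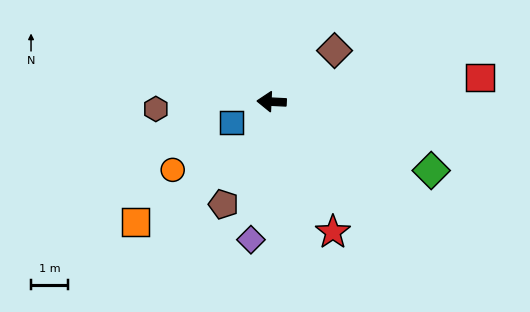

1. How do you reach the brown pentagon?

turn left 68°, forward 3.1 m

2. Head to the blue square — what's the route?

turn left 30°, forward 1.2 m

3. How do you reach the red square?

turn right 171°, forward 5.7 m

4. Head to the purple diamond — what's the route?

turn left 84°, forward 3.8 m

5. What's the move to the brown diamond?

turn right 138°, forward 2.2 m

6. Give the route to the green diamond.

turn left 159°, forward 4.7 m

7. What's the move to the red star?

turn left 118°, forward 3.9 m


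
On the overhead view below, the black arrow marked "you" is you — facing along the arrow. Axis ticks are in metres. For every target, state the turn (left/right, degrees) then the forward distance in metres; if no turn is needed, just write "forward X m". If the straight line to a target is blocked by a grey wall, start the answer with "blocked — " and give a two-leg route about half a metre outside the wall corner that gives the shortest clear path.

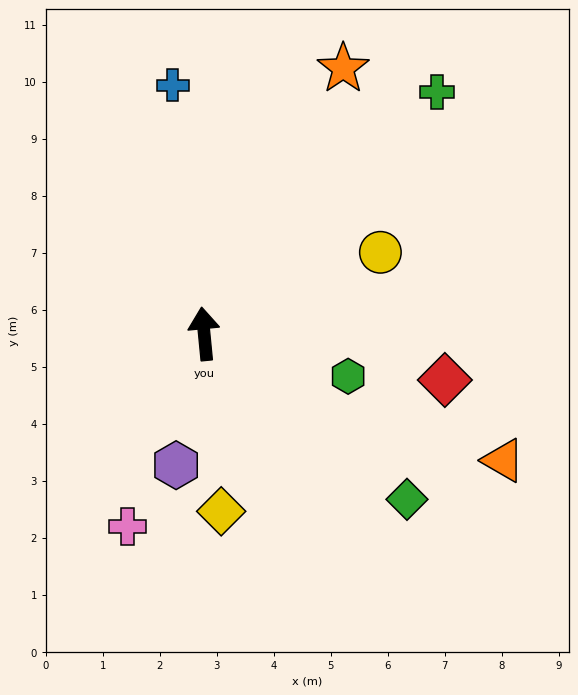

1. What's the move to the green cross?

turn right 49°, forward 5.9 m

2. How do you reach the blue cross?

forward 4.4 m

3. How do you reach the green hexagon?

turn right 112°, forward 2.6 m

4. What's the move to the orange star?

turn right 33°, forward 5.3 m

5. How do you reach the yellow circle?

turn right 71°, forward 3.4 m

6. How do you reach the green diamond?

turn right 135°, forward 4.6 m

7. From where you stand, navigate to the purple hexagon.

turn left 162°, forward 2.4 m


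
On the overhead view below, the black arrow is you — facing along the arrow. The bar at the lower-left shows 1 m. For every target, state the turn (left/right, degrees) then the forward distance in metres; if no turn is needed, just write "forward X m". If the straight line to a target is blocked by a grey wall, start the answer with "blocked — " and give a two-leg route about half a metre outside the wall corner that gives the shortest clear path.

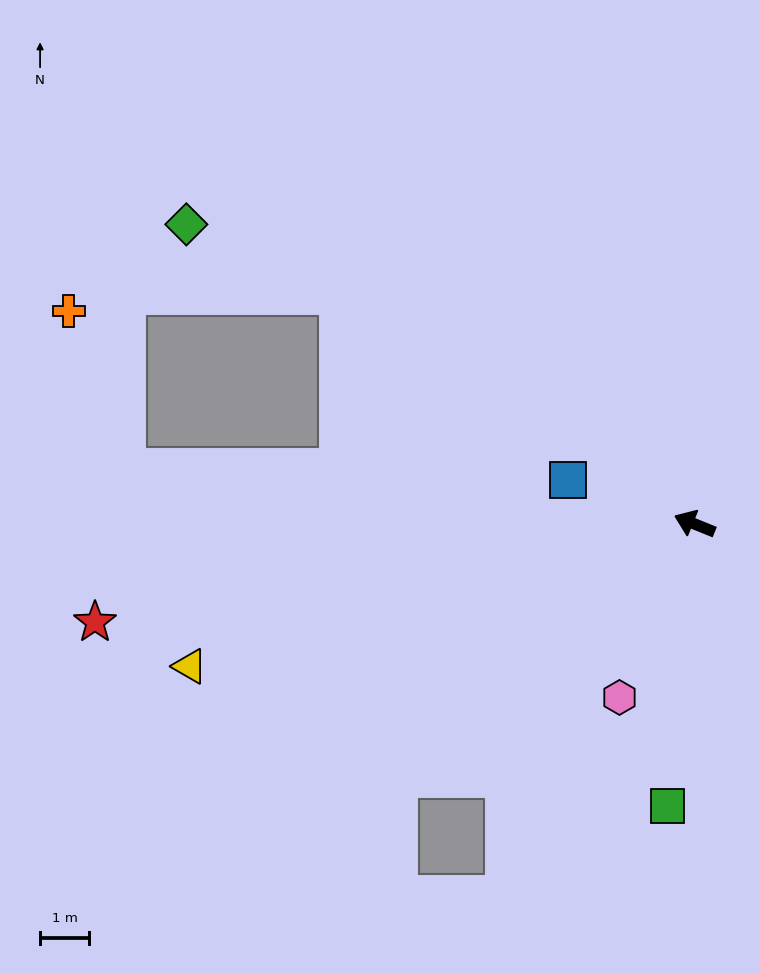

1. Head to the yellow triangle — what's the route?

turn left 38°, forward 10.7 m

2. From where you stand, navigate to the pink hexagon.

turn left 89°, forward 3.9 m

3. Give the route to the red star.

turn left 31°, forward 12.4 m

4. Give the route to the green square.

turn left 107°, forward 5.8 m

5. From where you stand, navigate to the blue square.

turn left 3°, forward 2.7 m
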